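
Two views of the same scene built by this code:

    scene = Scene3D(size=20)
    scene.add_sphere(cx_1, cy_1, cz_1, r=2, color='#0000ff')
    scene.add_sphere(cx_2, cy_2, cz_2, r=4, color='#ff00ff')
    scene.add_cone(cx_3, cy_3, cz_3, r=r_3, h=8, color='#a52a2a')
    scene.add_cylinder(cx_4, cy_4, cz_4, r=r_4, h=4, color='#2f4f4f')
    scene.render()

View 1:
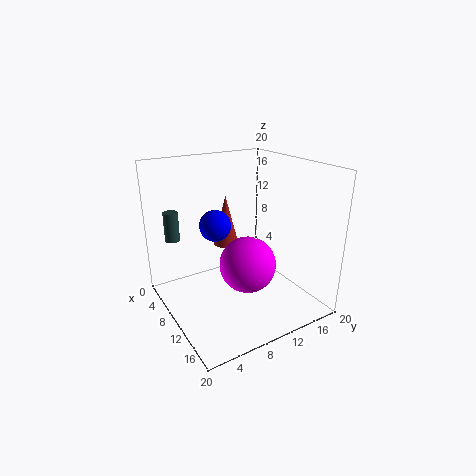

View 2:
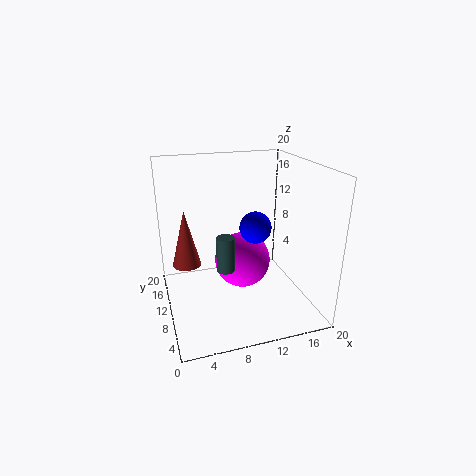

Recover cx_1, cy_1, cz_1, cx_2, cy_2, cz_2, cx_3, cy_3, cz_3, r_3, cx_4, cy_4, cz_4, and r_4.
cx_1 = 11; cy_1 = 6; cz_1 = 13; cx_2 = 11; cy_2 = 11; cz_2 = 6; cx_3 = 3; cy_3 = 12; cz_3 = 6; r_3 = 2; cx_4 = 6; cy_4 = 2; cz_4 = 10; r_4 = 1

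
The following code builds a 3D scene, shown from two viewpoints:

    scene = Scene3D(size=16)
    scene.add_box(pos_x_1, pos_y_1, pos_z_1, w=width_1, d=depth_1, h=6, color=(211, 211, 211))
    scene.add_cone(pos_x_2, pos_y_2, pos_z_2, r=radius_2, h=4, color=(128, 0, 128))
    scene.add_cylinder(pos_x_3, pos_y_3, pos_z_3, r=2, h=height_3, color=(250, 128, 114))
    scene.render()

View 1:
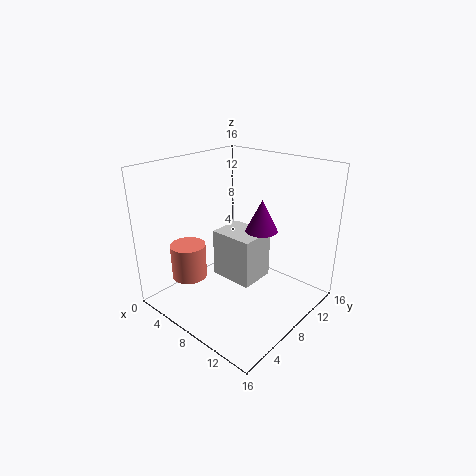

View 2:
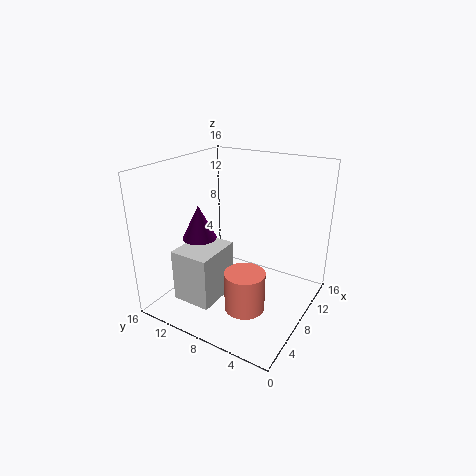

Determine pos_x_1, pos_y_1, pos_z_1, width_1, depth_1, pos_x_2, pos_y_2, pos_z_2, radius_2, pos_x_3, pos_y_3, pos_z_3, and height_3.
pos_x_1 = 3
pos_y_1 = 9
pos_z_1 = 1
width_1 = 5.5
depth_1 = 4.5
pos_x_2 = 7.5
pos_y_2 = 13
pos_z_2 = 7
radius_2 = 2
pos_x_3 = 3.5
pos_y_3 = 4.5
pos_z_3 = 3
height_3 = 4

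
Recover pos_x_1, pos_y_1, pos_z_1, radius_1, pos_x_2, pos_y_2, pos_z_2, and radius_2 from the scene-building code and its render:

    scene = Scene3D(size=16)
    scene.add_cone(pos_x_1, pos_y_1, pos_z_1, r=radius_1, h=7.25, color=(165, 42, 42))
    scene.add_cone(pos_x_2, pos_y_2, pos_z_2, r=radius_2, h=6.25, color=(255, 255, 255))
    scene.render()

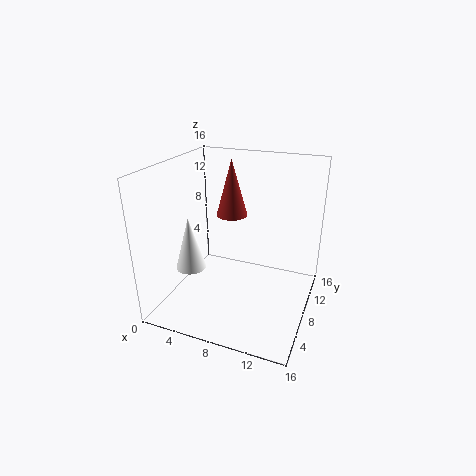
pos_x_1 = 4.75
pos_y_1 = 14
pos_z_1 = 8
radius_1 = 2
pos_x_2 = 2.5
pos_y_2 = 6.75
pos_z_2 = 3.75
radius_2 = 1.75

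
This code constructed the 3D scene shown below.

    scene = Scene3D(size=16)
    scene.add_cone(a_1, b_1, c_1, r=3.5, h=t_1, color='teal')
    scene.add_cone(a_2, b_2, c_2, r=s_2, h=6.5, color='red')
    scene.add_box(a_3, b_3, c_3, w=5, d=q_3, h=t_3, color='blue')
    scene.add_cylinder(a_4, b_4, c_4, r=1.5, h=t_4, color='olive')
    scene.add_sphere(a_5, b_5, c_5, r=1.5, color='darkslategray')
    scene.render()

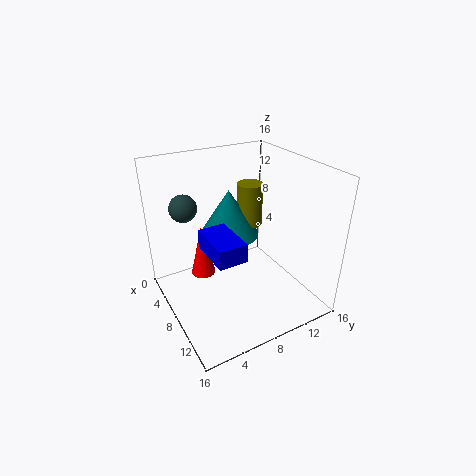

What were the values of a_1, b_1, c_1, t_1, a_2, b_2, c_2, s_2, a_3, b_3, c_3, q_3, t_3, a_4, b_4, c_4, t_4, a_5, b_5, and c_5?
a_1 = 5
b_1 = 8.5
c_1 = 7
t_1 = 5.5
a_2 = 3.5
b_2 = 5.5
c_2 = 1.5
s_2 = 1.5
a_3 = 7.5
b_3 = 3.5
c_3 = 8
q_3 = 3
t_3 = 2
a_4 = 5.5
b_4 = 11
c_4 = 8
t_4 = 5
a_5 = 5
b_5 = 3
c_5 = 11.5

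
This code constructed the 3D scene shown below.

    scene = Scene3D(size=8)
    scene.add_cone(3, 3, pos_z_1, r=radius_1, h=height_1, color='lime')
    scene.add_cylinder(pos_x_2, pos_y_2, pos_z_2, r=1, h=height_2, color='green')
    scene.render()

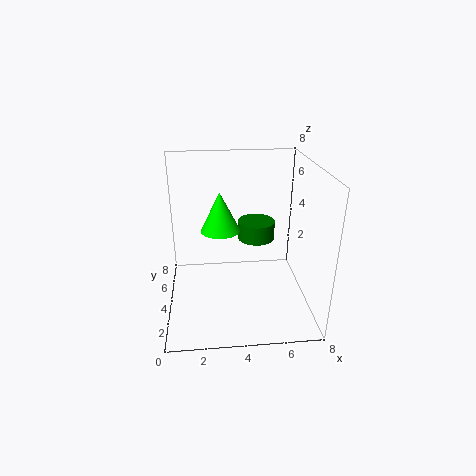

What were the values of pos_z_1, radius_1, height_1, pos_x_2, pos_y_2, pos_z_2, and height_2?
pos_z_1 = 5, radius_1 = 1, height_1 = 2, pos_x_2 = 5, pos_y_2 = 4, pos_z_2 = 4, height_2 = 1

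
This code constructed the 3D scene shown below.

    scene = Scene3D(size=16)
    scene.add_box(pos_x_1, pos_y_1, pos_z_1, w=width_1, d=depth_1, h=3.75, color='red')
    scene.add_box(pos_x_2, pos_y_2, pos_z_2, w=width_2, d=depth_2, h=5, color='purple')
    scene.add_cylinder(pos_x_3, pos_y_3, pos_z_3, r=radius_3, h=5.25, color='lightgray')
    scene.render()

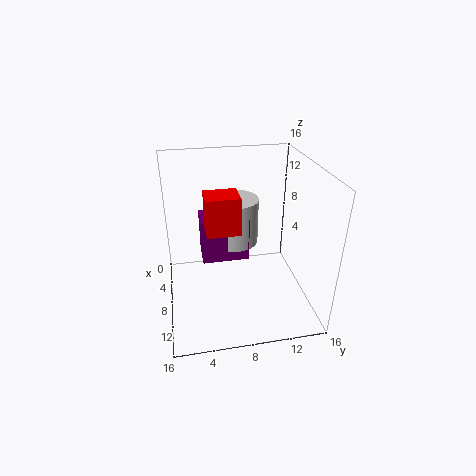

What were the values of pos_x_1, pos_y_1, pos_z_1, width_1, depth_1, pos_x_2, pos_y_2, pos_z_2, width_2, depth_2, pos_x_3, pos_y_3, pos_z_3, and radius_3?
pos_x_1 = 9.5, pos_y_1 = 4.25, pos_z_1 = 10.75, width_1 = 2.75, depth_1 = 3.25, pos_x_2 = 4.75, pos_y_2 = 4, pos_z_2 = 5.25, width_2 = 3.5, depth_2 = 5.25, pos_x_3 = 5.75, pos_y_3 = 8, pos_z_3 = 6.5, radius_3 = 2.75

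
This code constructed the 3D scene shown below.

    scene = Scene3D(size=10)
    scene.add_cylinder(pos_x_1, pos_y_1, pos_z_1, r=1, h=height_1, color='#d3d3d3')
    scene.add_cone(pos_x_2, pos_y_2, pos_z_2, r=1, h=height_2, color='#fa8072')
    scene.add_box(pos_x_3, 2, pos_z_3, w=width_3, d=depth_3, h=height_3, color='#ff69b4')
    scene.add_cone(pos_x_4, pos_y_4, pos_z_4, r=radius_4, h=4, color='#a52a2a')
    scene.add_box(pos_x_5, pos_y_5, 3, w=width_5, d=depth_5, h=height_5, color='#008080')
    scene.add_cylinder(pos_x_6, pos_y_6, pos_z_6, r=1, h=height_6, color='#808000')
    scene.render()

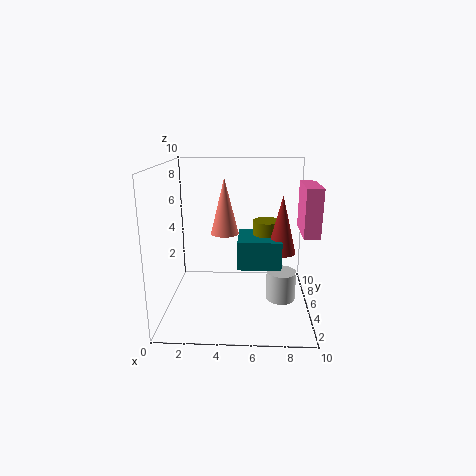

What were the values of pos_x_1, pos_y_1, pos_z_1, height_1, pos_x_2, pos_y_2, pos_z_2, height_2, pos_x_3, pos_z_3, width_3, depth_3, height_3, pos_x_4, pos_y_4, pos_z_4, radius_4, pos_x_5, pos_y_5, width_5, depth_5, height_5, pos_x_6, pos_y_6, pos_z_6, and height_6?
pos_x_1 = 8
pos_y_1 = 4
pos_z_1 = 1
height_1 = 2
pos_x_2 = 4
pos_y_2 = 6
pos_z_2 = 5
height_2 = 4
pos_x_3 = 9
pos_z_3 = 6
width_3 = 1
depth_3 = 3
height_3 = 3
pos_x_4 = 8
pos_y_4 = 5
pos_z_4 = 4
radius_4 = 1
pos_x_5 = 5
pos_y_5 = 4
width_5 = 3
depth_5 = 3
height_5 = 2
pos_x_6 = 7
pos_y_6 = 6
pos_z_6 = 4
height_6 = 2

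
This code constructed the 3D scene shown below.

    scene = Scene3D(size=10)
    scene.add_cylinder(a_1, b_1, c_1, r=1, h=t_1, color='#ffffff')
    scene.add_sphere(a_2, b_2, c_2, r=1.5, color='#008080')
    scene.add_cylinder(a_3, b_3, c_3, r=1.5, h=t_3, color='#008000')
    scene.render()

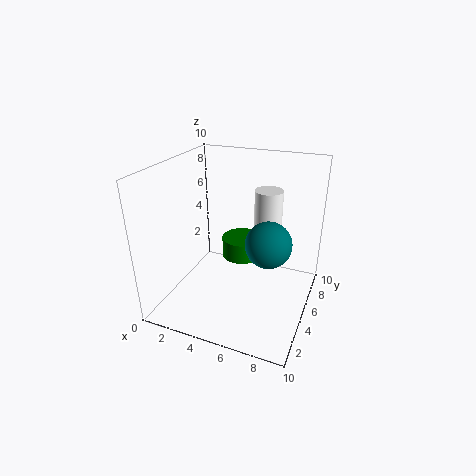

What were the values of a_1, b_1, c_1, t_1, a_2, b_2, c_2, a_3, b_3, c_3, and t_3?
a_1 = 6.5; b_1 = 7; c_1 = 4.5; t_1 = 3.5; a_2 = 7.5; b_2 = 4; c_2 = 5.5; a_3 = 4.5; b_3 = 7; c_3 = 2.5; t_3 = 1.5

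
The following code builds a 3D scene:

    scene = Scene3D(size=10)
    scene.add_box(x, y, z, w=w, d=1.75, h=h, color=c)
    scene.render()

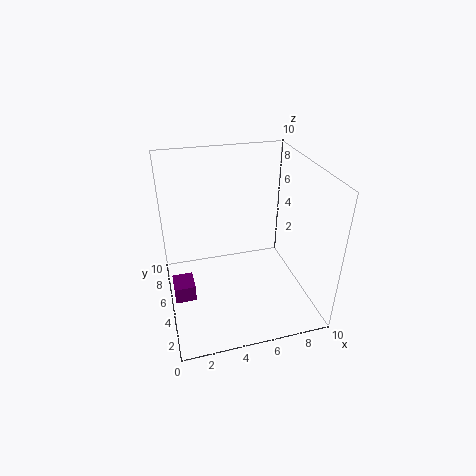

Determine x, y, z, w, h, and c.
x = 0.25, y = 4.75, z = 0.25, w = 1.5, h = 1.25, c = 'purple'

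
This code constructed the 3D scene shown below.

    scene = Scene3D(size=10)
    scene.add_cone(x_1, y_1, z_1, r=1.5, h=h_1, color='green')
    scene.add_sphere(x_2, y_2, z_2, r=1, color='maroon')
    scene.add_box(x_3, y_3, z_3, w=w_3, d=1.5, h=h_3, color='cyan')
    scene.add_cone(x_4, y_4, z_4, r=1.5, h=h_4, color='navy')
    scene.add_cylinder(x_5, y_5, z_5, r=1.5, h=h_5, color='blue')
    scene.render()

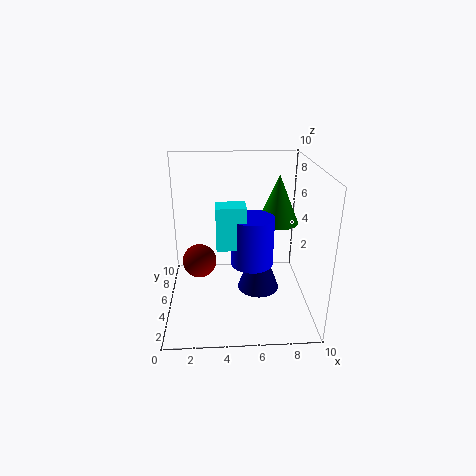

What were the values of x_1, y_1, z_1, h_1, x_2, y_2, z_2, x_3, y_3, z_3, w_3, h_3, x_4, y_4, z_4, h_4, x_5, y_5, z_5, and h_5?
x_1 = 8, y_1 = 6.5, z_1 = 5.5, h_1 = 3.5, x_2 = 2.5, y_2 = 2, z_2 = 5, x_3 = 3.5, y_3 = 4, z_3 = 4.5, w_3 = 2, h_3 = 3, x_4 = 6.5, y_4 = 5, z_4 = 1, h_4 = 4, x_5 = 6, y_5 = 5, z_5 = 3, h_5 = 3.5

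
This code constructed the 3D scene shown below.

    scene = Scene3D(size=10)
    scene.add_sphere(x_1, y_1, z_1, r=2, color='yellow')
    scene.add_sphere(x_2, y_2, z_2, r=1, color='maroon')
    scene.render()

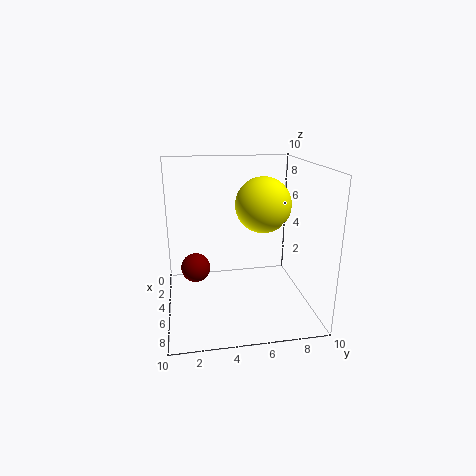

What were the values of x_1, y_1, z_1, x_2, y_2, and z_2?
x_1 = 4
y_1 = 7
z_1 = 7
x_2 = 5
y_2 = 2
z_2 = 3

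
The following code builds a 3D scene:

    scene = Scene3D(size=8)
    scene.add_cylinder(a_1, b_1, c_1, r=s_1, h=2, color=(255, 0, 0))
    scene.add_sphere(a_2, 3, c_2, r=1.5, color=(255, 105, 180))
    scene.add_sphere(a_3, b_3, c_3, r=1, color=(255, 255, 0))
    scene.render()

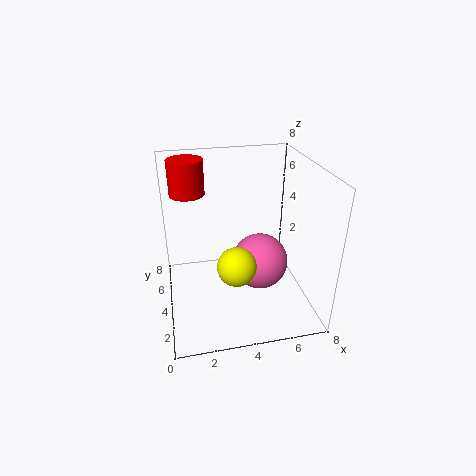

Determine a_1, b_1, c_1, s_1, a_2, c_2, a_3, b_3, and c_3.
a_1 = 1.5, b_1 = 6, c_1 = 6, s_1 = 1, a_2 = 5, c_2 = 3, a_3 = 3.5, b_3 = 2, c_3 = 3.5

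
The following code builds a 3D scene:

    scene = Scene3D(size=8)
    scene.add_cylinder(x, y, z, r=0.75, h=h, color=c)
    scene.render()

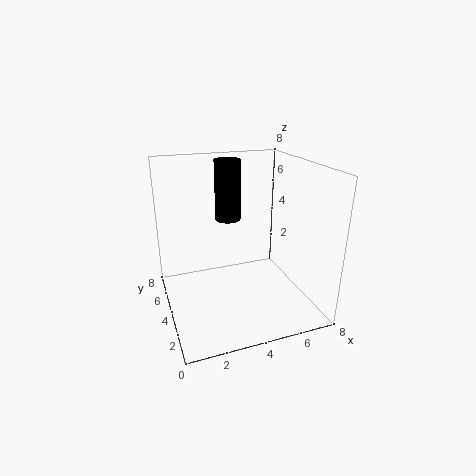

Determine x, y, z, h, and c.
x = 4; y = 5.75; z = 4.5; h = 3.5; c = 'black'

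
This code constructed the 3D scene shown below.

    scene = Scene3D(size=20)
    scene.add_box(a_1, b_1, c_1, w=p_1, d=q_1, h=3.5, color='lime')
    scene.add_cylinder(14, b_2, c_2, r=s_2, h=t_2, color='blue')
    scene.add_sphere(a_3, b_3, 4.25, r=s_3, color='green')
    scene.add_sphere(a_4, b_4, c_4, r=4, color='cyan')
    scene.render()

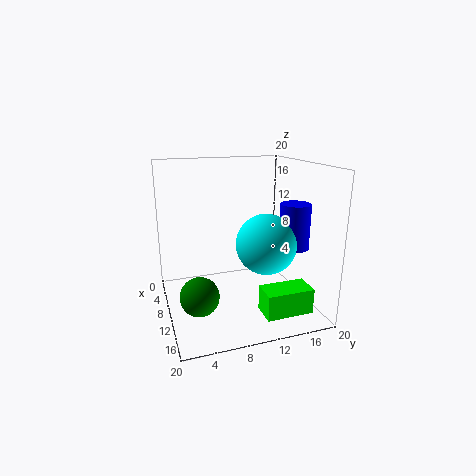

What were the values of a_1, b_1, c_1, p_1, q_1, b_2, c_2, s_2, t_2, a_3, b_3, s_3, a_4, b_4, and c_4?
a_1 = 13.75
b_1 = 11.75
c_1 = 0.75
p_1 = 3.5
q_1 = 6.5
b_2 = 16.5
c_2 = 9.25
s_2 = 2
t_2 = 6
a_3 = 14.25
b_3 = 3.5
s_3 = 2.5
a_4 = 13.5
b_4 = 12.75
c_4 = 10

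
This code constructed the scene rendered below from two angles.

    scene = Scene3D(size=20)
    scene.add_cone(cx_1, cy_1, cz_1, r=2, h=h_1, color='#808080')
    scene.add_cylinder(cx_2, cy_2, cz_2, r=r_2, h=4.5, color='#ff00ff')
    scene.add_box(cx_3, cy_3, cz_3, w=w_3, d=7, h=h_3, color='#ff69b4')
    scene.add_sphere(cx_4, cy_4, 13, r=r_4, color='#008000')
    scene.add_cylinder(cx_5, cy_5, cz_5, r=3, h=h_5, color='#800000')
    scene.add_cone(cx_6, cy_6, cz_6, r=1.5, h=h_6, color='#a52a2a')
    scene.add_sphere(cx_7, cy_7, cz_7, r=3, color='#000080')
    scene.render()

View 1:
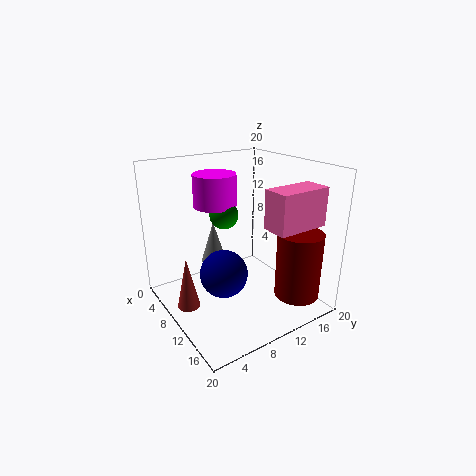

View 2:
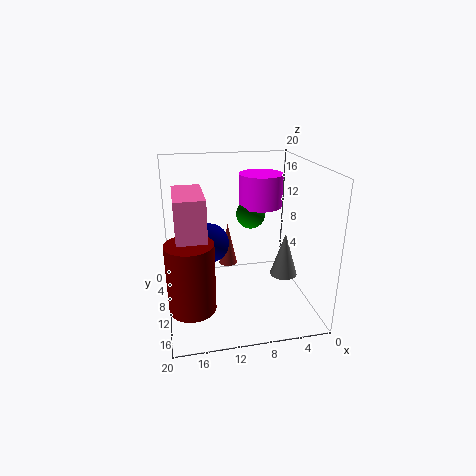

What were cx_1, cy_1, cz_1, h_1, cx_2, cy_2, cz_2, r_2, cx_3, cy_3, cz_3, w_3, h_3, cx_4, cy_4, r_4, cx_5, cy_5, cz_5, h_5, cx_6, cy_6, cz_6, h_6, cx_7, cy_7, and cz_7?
cx_1 = 3, cy_1 = 10, cz_1 = 3.5, h_1 = 6.5, cx_2 = 6.5, cy_2 = 8.5, cz_2 = 14, r_2 = 3, cx_3 = 15, cy_3 = 10.5, cz_3 = 13, w_3 = 3.5, h_3 = 5, cx_4 = 8, cy_4 = 9, r_4 = 2, cx_5 = 17, cy_5 = 15, cz_5 = 3, h_5 = 9, cx_6 = 10, cy_6 = 2, cz_6 = 2, h_6 = 7, cx_7 = 13.5, cy_7 = 5.5, cz_7 = 7.5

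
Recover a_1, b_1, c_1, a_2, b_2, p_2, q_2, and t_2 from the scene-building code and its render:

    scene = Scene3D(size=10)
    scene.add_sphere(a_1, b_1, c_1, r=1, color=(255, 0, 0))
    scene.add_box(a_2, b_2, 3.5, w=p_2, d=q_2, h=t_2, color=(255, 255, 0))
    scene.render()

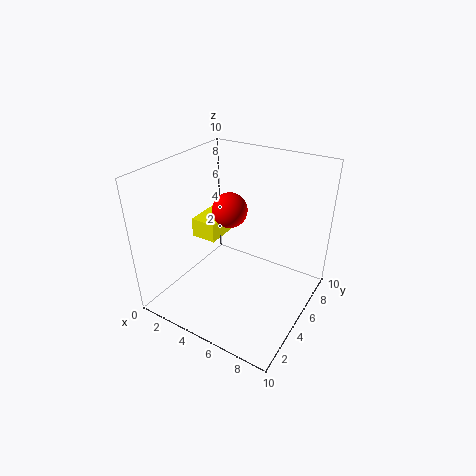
a_1 = 6
b_1 = 2.5
c_1 = 8.5
a_2 = 0.5
b_2 = 5.5
p_2 = 2
q_2 = 3
t_2 = 1.5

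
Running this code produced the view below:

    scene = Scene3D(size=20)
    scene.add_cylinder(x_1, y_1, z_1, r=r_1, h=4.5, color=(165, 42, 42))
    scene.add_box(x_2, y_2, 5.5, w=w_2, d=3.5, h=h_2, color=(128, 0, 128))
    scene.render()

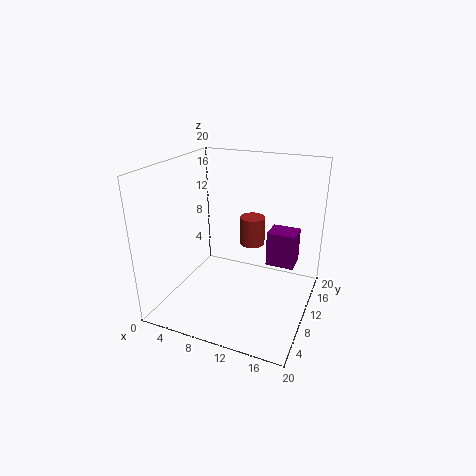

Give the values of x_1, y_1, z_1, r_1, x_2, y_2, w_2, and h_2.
x_1 = 9.5, y_1 = 17, z_1 = 6, r_1 = 2, x_2 = 13.5, y_2 = 12, w_2 = 4, h_2 = 5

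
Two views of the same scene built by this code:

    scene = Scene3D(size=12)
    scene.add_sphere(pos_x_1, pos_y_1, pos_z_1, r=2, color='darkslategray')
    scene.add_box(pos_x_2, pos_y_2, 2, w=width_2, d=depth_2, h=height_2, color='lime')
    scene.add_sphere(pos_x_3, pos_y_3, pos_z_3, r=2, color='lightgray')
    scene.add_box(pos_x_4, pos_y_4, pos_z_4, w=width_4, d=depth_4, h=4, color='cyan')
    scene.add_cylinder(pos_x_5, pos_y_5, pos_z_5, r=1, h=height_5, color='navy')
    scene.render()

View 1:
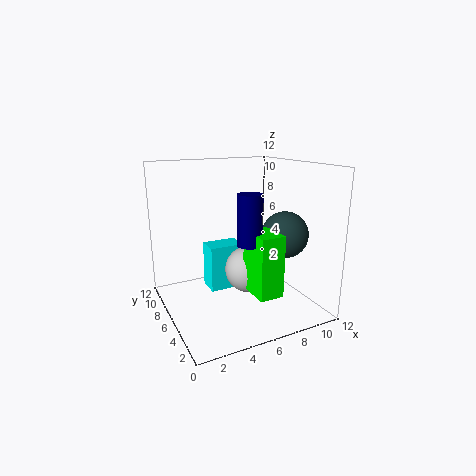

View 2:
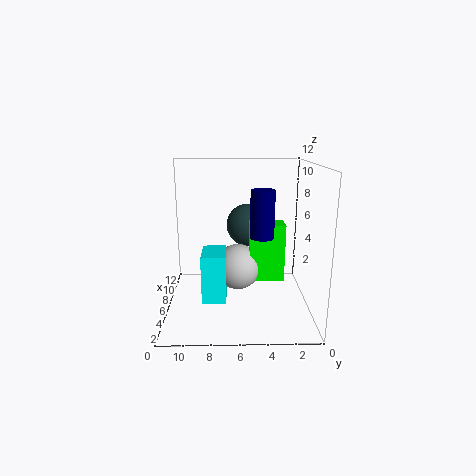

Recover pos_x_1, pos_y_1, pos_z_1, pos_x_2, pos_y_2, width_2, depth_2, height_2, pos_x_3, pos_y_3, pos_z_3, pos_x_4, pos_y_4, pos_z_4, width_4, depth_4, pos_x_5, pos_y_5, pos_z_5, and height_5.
pos_x_1 = 10
pos_y_1 = 5
pos_z_1 = 6
pos_x_2 = 6
pos_y_2 = 2
width_2 = 2
depth_2 = 3
height_2 = 5
pos_x_3 = 7
pos_y_3 = 6
pos_z_3 = 3
pos_x_4 = 4
pos_y_4 = 7
pos_z_4 = 1
width_4 = 3
depth_4 = 2
pos_x_5 = 6
pos_y_5 = 4
pos_z_5 = 6
height_5 = 4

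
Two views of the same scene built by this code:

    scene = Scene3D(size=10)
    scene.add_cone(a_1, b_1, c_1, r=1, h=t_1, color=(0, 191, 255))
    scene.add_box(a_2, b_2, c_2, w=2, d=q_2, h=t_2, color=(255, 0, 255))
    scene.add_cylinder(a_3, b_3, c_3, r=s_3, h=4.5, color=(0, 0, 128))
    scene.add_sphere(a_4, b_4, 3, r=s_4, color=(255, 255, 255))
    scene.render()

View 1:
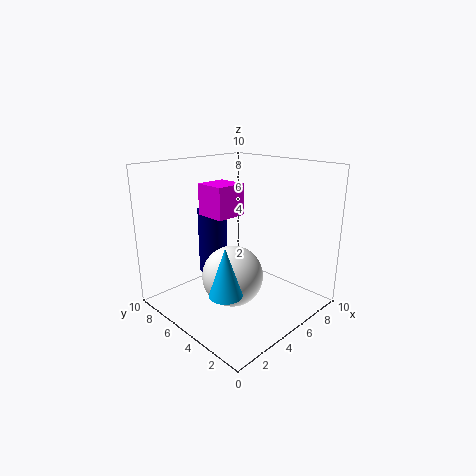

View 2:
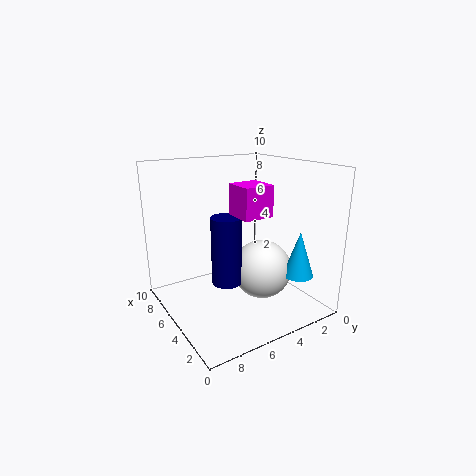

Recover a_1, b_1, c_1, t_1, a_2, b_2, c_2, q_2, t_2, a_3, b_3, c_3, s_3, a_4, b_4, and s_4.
a_1 = 1.5
b_1 = 2.5
c_1 = 3
t_1 = 3
a_2 = 2.5
b_2 = 4
c_2 = 7
q_2 = 2
t_2 = 2
a_3 = 4
b_3 = 6.5
c_3 = 2.5
s_3 = 1
a_4 = 3.5
b_4 = 4
s_4 = 2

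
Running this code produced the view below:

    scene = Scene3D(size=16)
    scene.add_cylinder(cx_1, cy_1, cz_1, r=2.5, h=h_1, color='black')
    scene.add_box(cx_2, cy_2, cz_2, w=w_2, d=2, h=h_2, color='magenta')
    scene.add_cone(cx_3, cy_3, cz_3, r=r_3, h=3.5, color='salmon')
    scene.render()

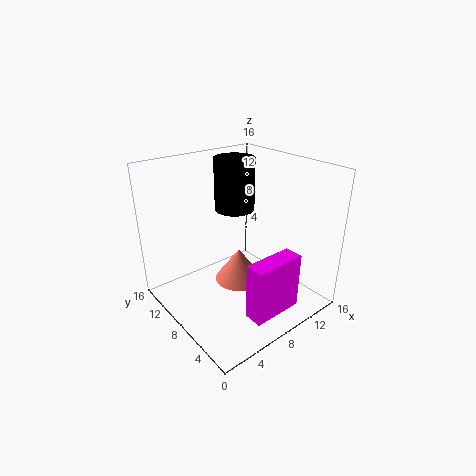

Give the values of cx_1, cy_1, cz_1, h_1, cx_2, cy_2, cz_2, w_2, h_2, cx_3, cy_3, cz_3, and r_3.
cx_1 = 11.5, cy_1 = 13, cz_1 = 9, h_1 = 6.5, cx_2 = 5, cy_2 = 1, cz_2 = 2, w_2 = 5.5, h_2 = 6, cx_3 = 6.5, cy_3 = 6, cz_3 = 4.5, r_3 = 2.5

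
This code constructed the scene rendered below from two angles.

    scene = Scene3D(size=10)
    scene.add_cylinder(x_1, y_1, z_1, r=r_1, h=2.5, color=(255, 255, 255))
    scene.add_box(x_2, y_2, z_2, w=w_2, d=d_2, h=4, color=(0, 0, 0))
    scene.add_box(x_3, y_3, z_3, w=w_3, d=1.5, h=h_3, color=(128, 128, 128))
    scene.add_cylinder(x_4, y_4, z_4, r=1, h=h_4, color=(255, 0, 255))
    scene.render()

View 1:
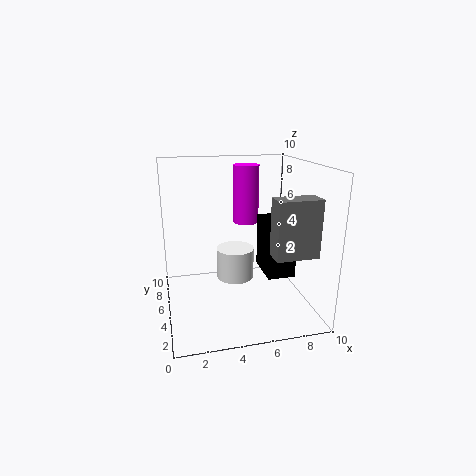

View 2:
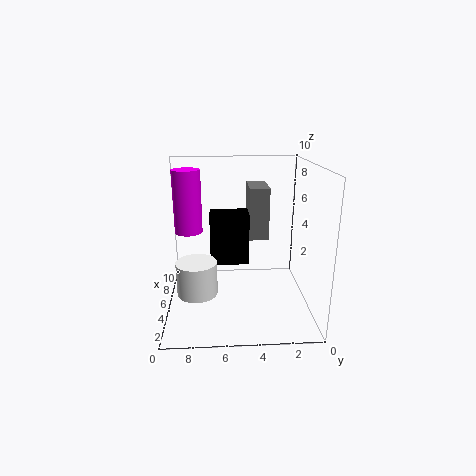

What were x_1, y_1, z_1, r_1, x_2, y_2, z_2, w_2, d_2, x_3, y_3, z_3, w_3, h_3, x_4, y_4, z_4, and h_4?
x_1 = 5.5, y_1 = 8, z_1 = 0.5, r_1 = 1.5, x_2 = 7, y_2 = 4, z_2 = 2, w_2 = 2, d_2 = 3, x_3 = 7, y_3 = 2.5, z_3 = 4, w_3 = 3, h_3 = 4, x_4 = 6.5, y_4 = 8.5, z_4 = 5, h_4 = 4.5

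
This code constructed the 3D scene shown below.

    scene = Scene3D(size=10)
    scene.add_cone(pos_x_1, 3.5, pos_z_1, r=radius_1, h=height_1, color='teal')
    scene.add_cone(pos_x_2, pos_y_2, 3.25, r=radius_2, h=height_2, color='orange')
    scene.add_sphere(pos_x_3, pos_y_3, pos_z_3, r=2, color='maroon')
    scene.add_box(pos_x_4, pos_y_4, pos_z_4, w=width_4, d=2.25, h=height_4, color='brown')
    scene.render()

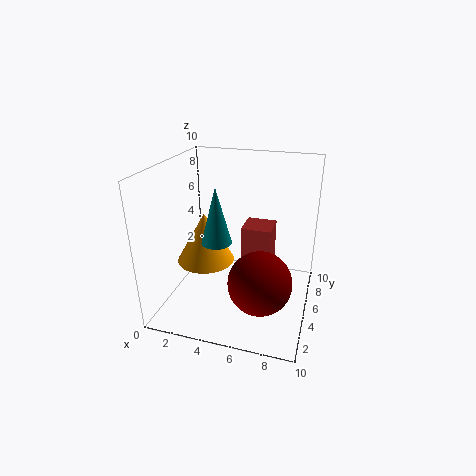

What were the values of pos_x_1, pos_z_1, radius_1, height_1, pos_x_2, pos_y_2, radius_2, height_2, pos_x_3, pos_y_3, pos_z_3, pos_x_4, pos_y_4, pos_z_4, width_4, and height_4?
pos_x_1 = 4; pos_z_1 = 5.25; radius_1 = 1; height_1 = 3.75; pos_x_2 = 2.75; pos_y_2 = 4.5; radius_2 = 2; height_2 = 3.5; pos_x_3 = 7.25; pos_y_3 = 2.25; pos_z_3 = 3.5; pos_x_4 = 4.75; pos_y_4 = 6.5; pos_z_4 = 1; width_4 = 2.25; height_4 = 4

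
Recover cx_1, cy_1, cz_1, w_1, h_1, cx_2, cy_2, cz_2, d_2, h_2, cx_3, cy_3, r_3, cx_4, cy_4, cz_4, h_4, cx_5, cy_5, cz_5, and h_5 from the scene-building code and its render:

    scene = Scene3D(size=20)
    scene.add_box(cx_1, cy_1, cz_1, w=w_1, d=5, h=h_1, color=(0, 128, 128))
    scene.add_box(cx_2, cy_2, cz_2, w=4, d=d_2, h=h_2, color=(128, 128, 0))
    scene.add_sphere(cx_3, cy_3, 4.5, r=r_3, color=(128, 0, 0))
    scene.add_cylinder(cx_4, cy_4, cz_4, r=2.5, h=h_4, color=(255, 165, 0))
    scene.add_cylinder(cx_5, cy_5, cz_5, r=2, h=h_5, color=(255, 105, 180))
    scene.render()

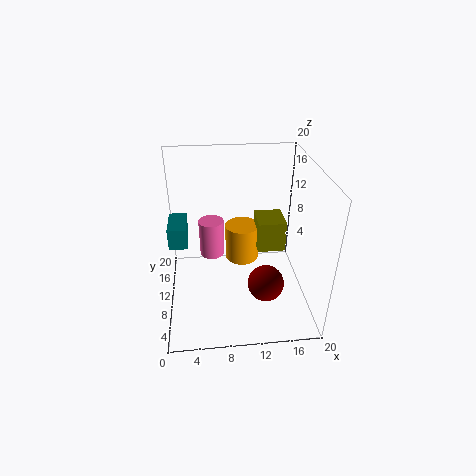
cx_1 = 0.5, cy_1 = 9.5, cz_1 = 9, w_1 = 2.5, h_1 = 3, cx_2 = 13, cy_2 = 10.5, cz_2 = 7, d_2 = 4.5, h_2 = 4.5, cx_3 = 13.5, cy_3 = 6.5, r_3 = 2.5, cx_4 = 11, cy_4 = 13.5, cz_4 = 4.5, h_4 = 5.5, cx_5 = 6.5, cy_5 = 17, cz_5 = 3, h_5 = 6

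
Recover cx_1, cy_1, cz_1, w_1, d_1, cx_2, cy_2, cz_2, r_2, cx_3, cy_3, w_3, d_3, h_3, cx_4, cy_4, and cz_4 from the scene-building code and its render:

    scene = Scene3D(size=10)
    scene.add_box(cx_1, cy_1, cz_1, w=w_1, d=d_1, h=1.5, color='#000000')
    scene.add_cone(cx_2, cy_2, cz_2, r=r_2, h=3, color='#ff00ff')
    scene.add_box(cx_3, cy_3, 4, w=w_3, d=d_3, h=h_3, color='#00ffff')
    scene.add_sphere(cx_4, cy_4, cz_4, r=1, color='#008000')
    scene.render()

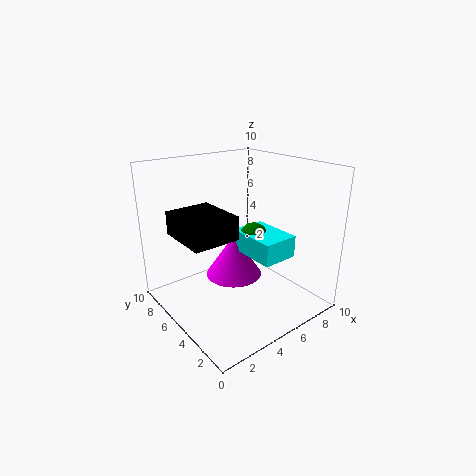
cx_1 = 0.5
cy_1 = 3
cz_1 = 6
w_1 = 3
d_1 = 3.5
cx_2 = 5
cy_2 = 5.5
cz_2 = 2
r_2 = 2
cx_3 = 5
cy_3 = 2
w_3 = 2.5
d_3 = 3.5
h_3 = 1.5
cx_4 = 6
cy_4 = 4.5
cz_4 = 5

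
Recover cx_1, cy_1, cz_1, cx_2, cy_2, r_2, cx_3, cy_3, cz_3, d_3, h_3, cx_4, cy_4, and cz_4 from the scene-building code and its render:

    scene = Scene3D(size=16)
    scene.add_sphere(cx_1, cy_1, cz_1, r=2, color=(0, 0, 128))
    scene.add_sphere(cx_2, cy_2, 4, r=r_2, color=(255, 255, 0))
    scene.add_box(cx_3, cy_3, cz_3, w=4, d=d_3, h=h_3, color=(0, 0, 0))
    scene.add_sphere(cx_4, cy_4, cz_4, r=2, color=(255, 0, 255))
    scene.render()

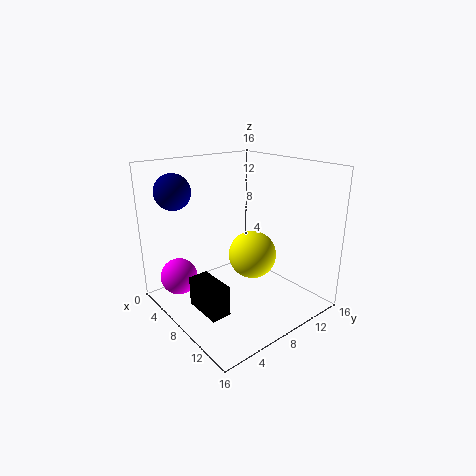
cx_1 = 3, cy_1 = 3, cz_1 = 13, cx_2 = 6, cy_2 = 12, r_2 = 3, cx_3 = 9, cy_3 = 1, cz_3 = 3, d_3 = 2, h_3 = 3, cx_4 = 5, cy_4 = 2, cz_4 = 4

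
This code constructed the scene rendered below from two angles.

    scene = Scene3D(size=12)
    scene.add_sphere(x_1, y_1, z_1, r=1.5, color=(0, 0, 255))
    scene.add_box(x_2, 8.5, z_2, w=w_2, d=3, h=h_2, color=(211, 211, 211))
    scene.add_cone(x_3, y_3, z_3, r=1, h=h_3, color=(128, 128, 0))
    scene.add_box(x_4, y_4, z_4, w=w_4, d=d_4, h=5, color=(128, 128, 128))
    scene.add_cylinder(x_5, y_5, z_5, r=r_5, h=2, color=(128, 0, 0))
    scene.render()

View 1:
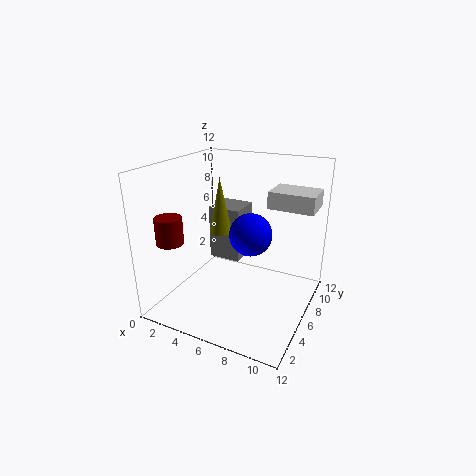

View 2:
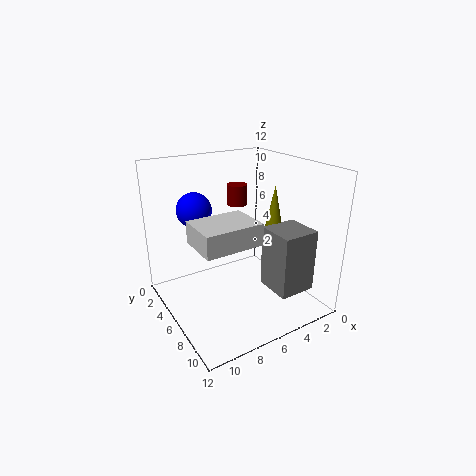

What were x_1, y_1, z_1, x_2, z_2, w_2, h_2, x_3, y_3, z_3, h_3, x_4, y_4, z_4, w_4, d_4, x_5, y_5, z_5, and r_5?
x_1 = 8.5
y_1 = 3
z_1 = 8
x_2 = 7.5
z_2 = 8
w_2 = 4
h_2 = 1.5
x_3 = 3.5
y_3 = 7.5
z_3 = 5.5
h_3 = 5
x_4 = 2
y_4 = 8
z_4 = 2.5
w_4 = 3
d_4 = 3
x_5 = 3
y_5 = 1
z_5 = 7
r_5 = 1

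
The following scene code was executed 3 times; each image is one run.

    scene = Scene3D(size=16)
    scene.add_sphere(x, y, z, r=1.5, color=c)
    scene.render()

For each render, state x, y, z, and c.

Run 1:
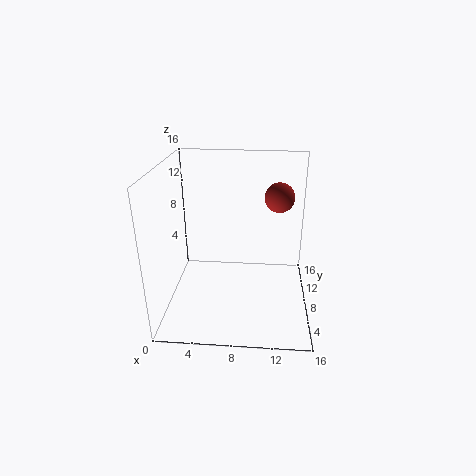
x = 12.25; y = 6.75; z = 13.25; c = 'brown'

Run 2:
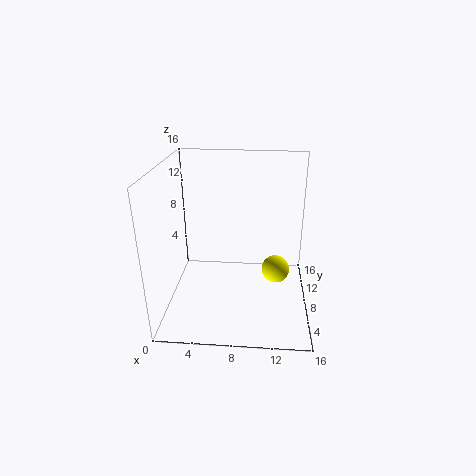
x = 12.25; y = 6.75; z = 5; c = 'yellow'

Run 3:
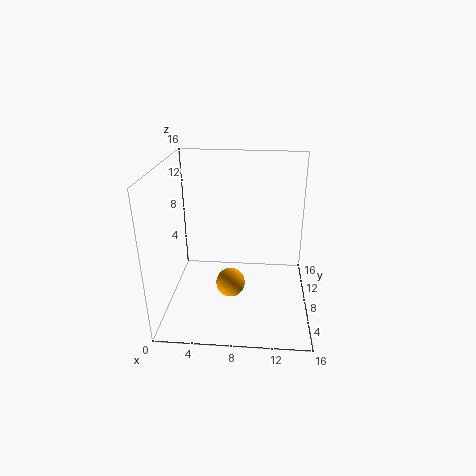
x = 7.5; y = 4.5; z = 4.5; c = 'orange'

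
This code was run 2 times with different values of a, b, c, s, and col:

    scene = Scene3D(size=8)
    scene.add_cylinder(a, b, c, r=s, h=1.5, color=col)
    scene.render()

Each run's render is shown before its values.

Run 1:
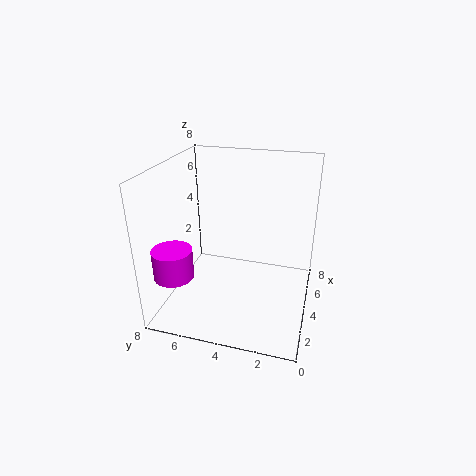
a = 1
b = 6.5
c = 3
s = 1
col = 'magenta'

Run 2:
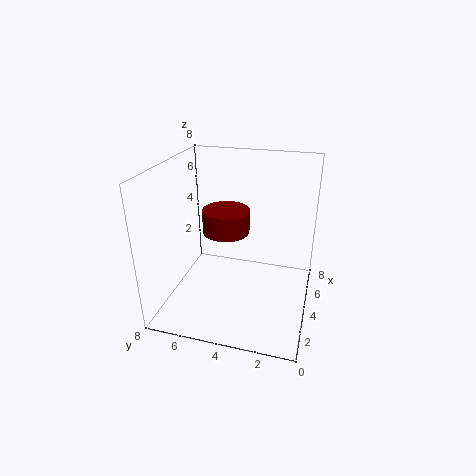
a = 6.5
b = 5.5
c = 3
s = 1.5
col = 'maroon'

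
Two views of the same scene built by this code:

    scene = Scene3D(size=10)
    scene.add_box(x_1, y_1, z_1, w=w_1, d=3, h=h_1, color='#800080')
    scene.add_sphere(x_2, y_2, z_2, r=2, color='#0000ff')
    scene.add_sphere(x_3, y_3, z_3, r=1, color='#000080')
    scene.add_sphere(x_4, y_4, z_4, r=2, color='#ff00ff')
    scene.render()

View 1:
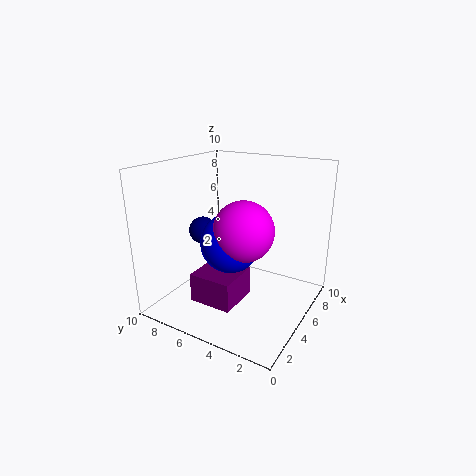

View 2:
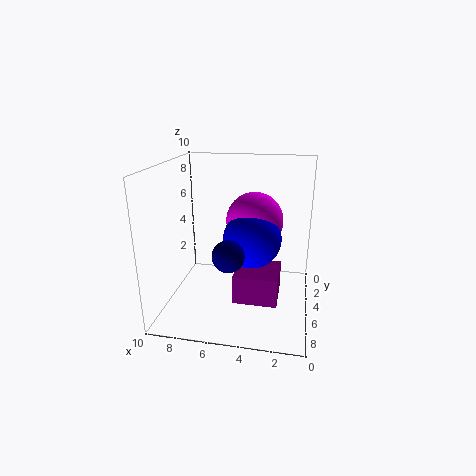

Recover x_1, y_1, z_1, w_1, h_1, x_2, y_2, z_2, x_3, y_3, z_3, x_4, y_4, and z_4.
x_1 = 2
y_1 = 4
z_1 = 1
w_1 = 3
h_1 = 2
x_2 = 4
y_2 = 5
z_2 = 5
x_3 = 5
y_3 = 8
z_3 = 5
x_4 = 4
y_4 = 4
z_4 = 6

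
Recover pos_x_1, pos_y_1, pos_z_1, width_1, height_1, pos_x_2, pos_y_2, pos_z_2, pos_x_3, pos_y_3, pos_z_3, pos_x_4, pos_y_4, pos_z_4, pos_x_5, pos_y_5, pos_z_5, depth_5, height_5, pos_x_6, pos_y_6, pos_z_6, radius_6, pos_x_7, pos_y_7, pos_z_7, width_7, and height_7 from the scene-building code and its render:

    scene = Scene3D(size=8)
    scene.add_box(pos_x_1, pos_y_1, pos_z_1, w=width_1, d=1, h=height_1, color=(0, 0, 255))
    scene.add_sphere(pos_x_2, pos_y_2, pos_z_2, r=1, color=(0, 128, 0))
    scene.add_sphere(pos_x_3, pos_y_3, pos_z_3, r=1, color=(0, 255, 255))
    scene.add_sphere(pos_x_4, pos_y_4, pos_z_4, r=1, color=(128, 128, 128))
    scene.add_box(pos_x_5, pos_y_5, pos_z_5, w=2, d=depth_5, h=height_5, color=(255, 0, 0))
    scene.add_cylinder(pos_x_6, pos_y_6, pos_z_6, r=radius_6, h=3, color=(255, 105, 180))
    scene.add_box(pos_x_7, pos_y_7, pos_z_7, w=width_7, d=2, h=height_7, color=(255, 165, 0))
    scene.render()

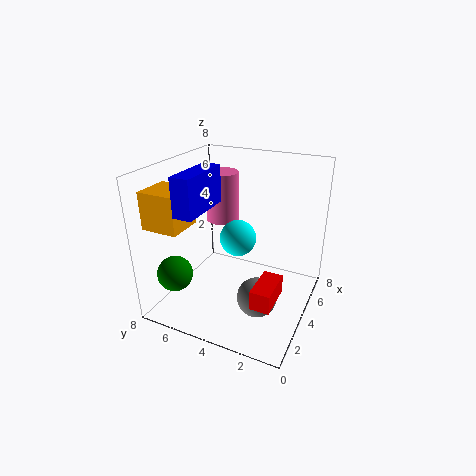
pos_x_1 = 1; pos_y_1 = 5; pos_z_1 = 6; width_1 = 3; height_1 = 2; pos_x_2 = 2; pos_y_2 = 7; pos_z_2 = 2; pos_x_3 = 4; pos_y_3 = 4; pos_z_3 = 4; pos_x_4 = 2; pos_y_4 = 2; pos_z_4 = 2; pos_x_5 = 1; pos_y_5 = 1; pos_z_5 = 2; depth_5 = 1; height_5 = 1; pos_x_6 = 6; pos_y_6 = 6; pos_z_6 = 4; radius_6 = 1; pos_x_7 = 1; pos_y_7 = 6; pos_z_7 = 5; width_7 = 2; height_7 = 2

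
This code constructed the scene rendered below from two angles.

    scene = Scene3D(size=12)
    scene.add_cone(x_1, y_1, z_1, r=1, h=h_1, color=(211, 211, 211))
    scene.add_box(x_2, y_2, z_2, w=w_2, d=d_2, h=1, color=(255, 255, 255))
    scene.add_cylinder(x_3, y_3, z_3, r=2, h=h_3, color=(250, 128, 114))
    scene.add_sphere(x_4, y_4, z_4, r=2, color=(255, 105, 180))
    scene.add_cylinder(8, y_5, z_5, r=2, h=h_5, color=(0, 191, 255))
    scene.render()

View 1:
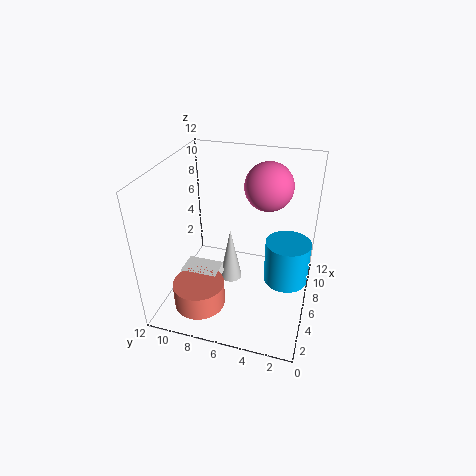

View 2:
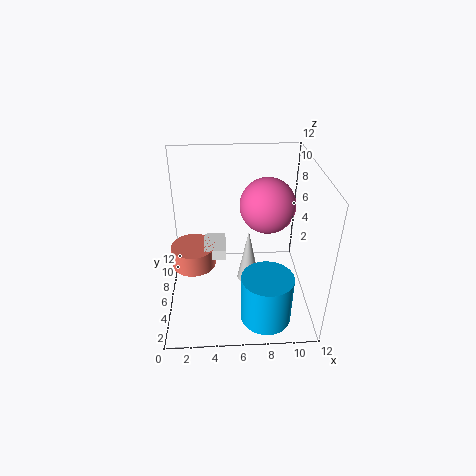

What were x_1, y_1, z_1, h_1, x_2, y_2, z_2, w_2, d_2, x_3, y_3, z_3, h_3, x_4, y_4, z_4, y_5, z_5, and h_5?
x_1 = 7, y_1 = 7, z_1 = 1, h_1 = 5, x_2 = 3, y_2 = 7, z_2 = 3, w_2 = 2, d_2 = 3, x_3 = 2, y_3 = 8, z_3 = 2, h_3 = 2, x_4 = 8, y_4 = 4, z_4 = 10, y_5 = 2, z_5 = 1, h_5 = 4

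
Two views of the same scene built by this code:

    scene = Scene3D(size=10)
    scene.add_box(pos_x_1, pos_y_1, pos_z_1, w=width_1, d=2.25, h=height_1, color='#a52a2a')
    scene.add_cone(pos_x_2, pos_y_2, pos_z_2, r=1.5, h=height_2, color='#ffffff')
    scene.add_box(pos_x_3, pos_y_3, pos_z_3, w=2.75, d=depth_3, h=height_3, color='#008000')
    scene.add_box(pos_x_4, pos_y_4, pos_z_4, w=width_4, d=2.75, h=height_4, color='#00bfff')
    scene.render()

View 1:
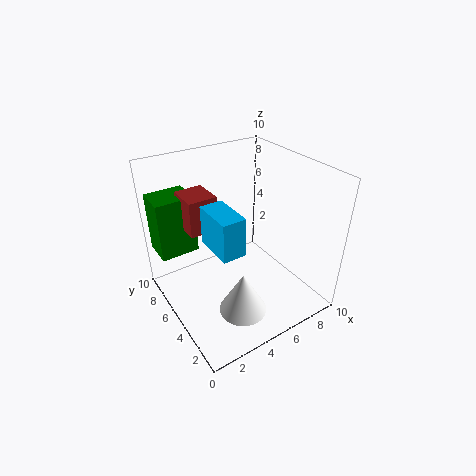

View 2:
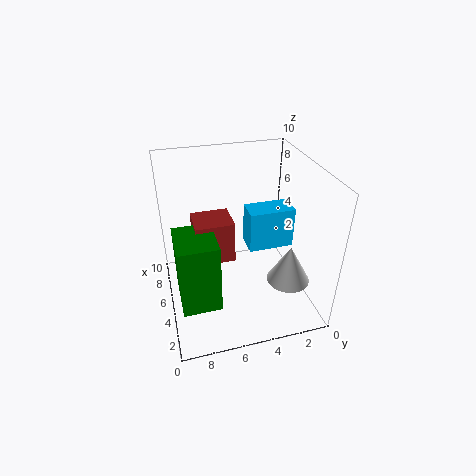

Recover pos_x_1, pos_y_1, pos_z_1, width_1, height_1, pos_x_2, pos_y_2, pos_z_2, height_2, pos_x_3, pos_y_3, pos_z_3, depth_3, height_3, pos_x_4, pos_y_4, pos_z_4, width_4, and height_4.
pos_x_1 = 2, pos_y_1 = 6, pos_z_1 = 5.5, width_1 = 2, height_1 = 2.5, pos_x_2 = 3.25, pos_y_2 = 1.75, pos_z_2 = 2, height_2 = 2.75, pos_x_3 = 0.25, pos_y_3 = 7.25, pos_z_3 = 3.5, depth_3 = 2.25, height_3 = 4.25, pos_x_4 = 2.25, pos_y_4 = 2.25, pos_z_4 = 5.75, width_4 = 1.5, height_4 = 2.5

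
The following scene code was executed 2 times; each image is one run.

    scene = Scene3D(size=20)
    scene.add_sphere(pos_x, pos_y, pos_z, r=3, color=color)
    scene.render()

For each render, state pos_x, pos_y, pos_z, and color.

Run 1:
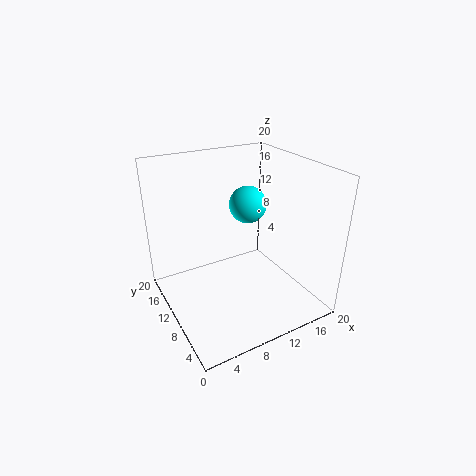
pos_x = 15.5
pos_y = 16.5
pos_z = 11.5
color = 'cyan'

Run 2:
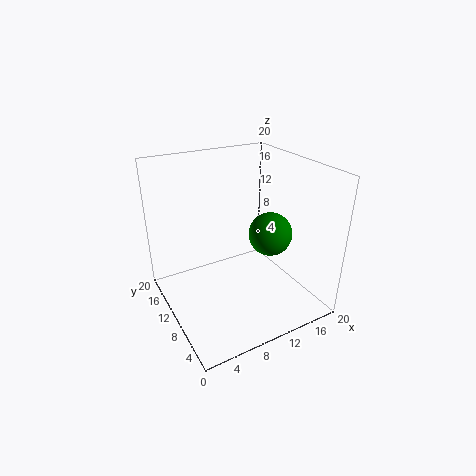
pos_x = 14
pos_y = 8
pos_z = 10.5
color = 'green'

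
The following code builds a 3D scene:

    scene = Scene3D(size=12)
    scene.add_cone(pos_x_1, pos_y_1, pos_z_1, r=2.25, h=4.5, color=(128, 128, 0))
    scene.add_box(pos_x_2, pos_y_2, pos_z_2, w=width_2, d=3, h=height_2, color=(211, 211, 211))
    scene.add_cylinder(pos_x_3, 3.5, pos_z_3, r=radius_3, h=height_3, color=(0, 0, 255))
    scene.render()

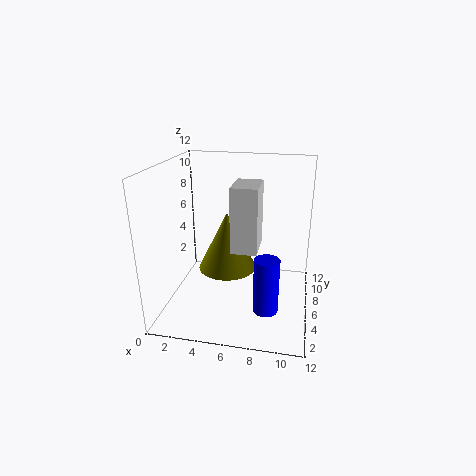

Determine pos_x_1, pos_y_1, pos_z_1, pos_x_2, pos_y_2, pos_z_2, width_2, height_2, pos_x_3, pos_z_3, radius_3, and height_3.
pos_x_1 = 5.5
pos_y_1 = 4.25
pos_z_1 = 4.25
pos_x_2 = 6
pos_y_2 = 3
pos_z_2 = 6
width_2 = 2
height_2 = 5
pos_x_3 = 8.75
pos_z_3 = 1
radius_3 = 1
height_3 = 4.5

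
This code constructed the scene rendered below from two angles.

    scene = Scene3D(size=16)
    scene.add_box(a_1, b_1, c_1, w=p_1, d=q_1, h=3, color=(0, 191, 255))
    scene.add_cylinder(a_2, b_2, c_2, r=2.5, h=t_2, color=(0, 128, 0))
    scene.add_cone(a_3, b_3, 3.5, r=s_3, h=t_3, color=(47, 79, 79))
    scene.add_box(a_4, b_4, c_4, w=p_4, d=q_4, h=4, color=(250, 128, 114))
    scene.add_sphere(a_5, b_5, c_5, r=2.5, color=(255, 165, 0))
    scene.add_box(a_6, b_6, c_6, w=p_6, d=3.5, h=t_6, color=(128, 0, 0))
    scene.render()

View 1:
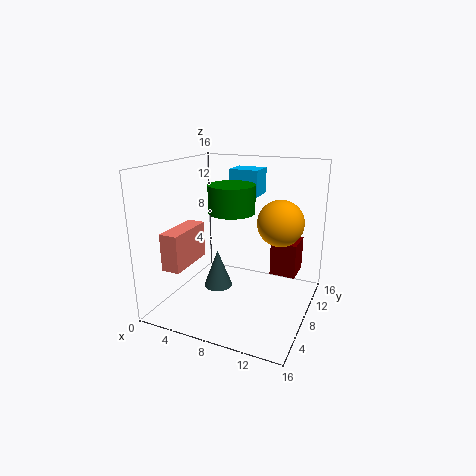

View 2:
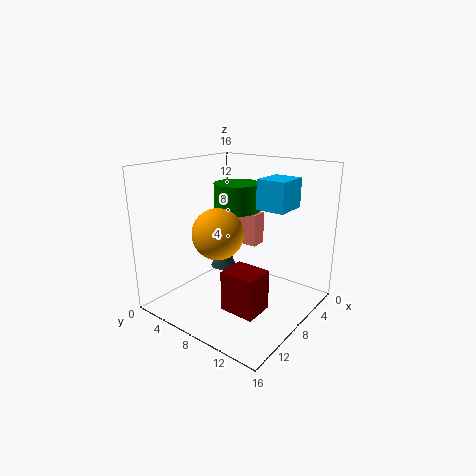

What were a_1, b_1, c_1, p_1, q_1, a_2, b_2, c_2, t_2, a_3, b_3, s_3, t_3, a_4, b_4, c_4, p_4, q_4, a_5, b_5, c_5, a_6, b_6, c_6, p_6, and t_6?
a_1 = 5.5, b_1 = 11, c_1 = 12, p_1 = 3.5, q_1 = 3, a_2 = 7.5, b_2 = 7.5, c_2 = 11, t_2 = 3, a_3 = 7, b_3 = 5, s_3 = 1.5, t_3 = 4, a_4 = 2, b_4 = 2, c_4 = 5.5, p_4 = 2, q_4 = 5.5, a_5 = 12.5, b_5 = 9, c_5 = 10, a_6 = 11, b_6 = 10.5, c_6 = 3, p_6 = 3, t_6 = 4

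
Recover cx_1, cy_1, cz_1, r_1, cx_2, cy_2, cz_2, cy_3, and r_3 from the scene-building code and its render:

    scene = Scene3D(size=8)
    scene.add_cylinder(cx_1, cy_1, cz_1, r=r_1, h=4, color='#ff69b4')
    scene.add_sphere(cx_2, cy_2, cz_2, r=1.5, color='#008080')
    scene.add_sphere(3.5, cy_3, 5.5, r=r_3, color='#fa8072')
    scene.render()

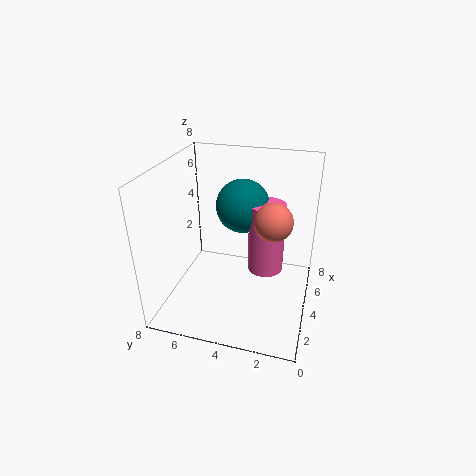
cx_1 = 4.5
cy_1 = 2.5
cz_1 = 2
r_1 = 1
cx_2 = 5
cy_2 = 4
cz_2 = 5.5
cy_3 = 2
r_3 = 1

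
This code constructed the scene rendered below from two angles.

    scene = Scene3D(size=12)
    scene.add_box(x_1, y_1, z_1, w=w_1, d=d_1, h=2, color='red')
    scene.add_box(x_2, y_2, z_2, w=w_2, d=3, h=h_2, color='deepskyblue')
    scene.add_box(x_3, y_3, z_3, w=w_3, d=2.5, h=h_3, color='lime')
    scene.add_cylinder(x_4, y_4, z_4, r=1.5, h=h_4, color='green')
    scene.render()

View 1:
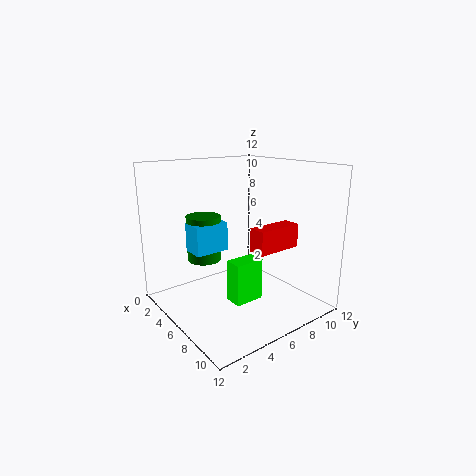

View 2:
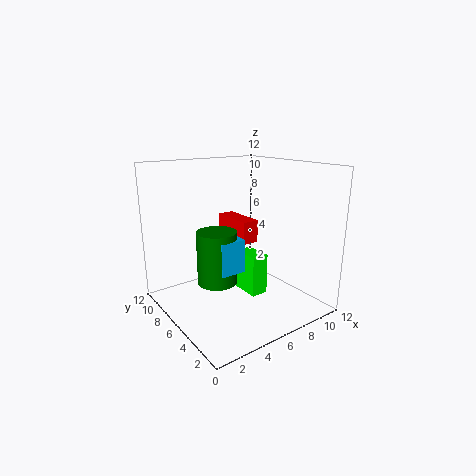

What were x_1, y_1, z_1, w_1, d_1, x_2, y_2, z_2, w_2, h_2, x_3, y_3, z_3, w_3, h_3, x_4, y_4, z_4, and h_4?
x_1 = 7
y_1 = 6.5
z_1 = 5
w_1 = 1.5
d_1 = 4
x_2 = 2.5
y_2 = 3
z_2 = 4.5
w_2 = 2
h_2 = 2.5
x_3 = 6.5
y_3 = 4.5
z_3 = 1
w_3 = 1.5
h_3 = 3.5
x_4 = 3
y_4 = 4.5
z_4 = 3.5
h_4 = 4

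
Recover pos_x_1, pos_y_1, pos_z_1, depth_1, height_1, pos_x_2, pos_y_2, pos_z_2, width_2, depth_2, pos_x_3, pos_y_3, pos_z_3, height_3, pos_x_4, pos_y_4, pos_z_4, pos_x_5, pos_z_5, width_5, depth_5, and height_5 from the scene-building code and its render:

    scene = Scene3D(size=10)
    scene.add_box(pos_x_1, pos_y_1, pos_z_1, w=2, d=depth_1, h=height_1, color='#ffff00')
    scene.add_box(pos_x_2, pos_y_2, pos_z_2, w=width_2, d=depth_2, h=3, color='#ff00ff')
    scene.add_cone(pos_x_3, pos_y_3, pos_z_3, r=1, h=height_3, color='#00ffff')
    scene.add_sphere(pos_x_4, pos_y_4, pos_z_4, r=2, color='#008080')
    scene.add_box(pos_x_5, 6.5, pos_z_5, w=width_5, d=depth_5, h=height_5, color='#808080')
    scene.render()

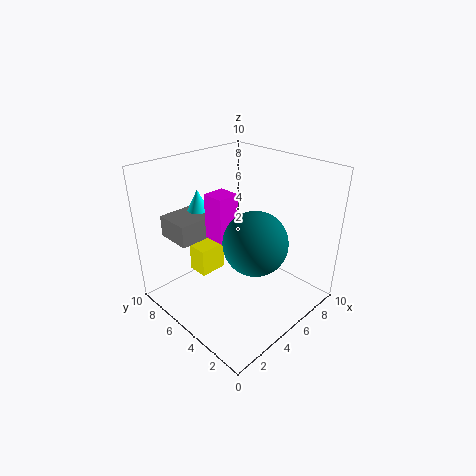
pos_x_1 = 3; pos_y_1 = 6.5; pos_z_1 = 2; depth_1 = 1.5; height_1 = 2; pos_x_2 = 3; pos_y_2 = 4.5; pos_z_2 = 5.5; width_2 = 1.5; depth_2 = 1.5; pos_x_3 = 4; pos_y_3 = 8; pos_z_3 = 6; height_3 = 2; pos_x_4 = 4; pos_y_4 = 2.5; pos_z_4 = 6; pos_x_5 = 1.5; pos_z_5 = 5; width_5 = 3; depth_5 = 2.5; height_5 = 1.5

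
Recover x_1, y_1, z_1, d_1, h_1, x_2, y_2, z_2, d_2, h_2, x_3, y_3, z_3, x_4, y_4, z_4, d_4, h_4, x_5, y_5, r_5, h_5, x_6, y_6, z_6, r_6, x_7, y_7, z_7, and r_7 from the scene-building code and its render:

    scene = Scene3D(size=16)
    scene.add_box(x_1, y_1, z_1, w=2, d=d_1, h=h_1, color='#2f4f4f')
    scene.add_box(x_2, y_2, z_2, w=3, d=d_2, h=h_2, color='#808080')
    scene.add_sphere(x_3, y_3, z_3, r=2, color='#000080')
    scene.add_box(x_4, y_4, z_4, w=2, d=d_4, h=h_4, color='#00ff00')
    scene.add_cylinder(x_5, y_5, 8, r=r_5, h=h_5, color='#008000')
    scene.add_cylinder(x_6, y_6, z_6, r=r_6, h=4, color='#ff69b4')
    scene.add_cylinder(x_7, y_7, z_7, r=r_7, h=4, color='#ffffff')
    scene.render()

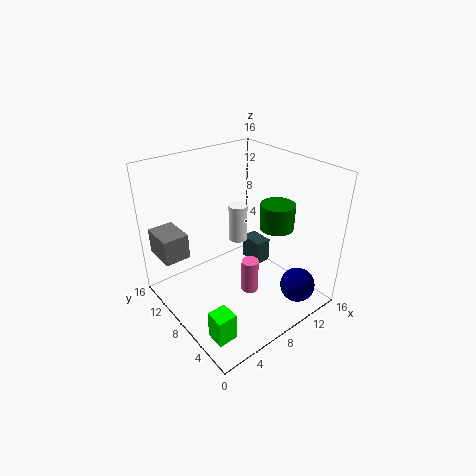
x_1 = 12, y_1 = 9, z_1 = 2, d_1 = 3, h_1 = 3, x_2 = 1, y_2 = 12, z_2 = 5, d_2 = 4, h_2 = 3, x_3 = 13, y_3 = 3, z_3 = 2, x_4 = 1, y_4 = 2, z_4 = 1, d_4 = 2, h_4 = 3, x_5 = 13, y_5 = 7, r_5 = 2, h_5 = 3, x_6 = 9, y_6 = 7, z_6 = 1, r_6 = 1, x_7 = 8, y_7 = 8, z_7 = 8, r_7 = 1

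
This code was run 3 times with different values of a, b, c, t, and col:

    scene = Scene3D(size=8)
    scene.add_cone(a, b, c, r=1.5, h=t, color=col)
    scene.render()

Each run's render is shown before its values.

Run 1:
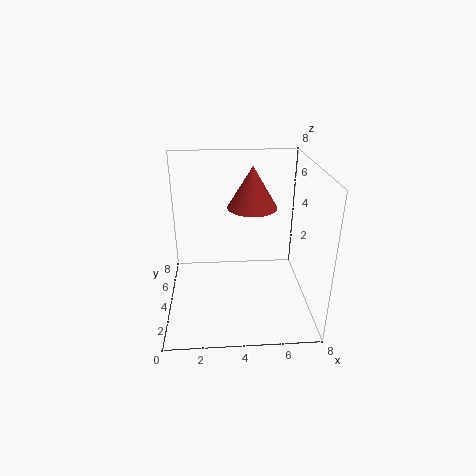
a = 5; b = 6; c = 5; t = 2.5; col = 'brown'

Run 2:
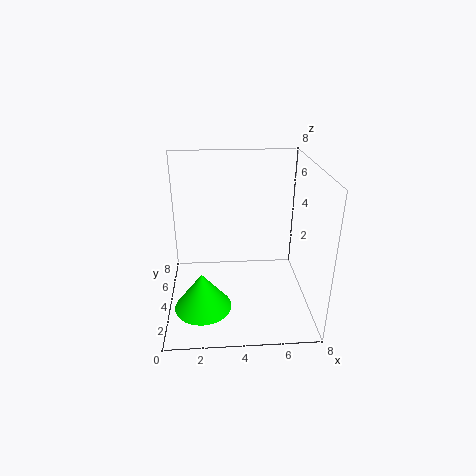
a = 2; b = 2; c = 1; t = 2; col = 'lime'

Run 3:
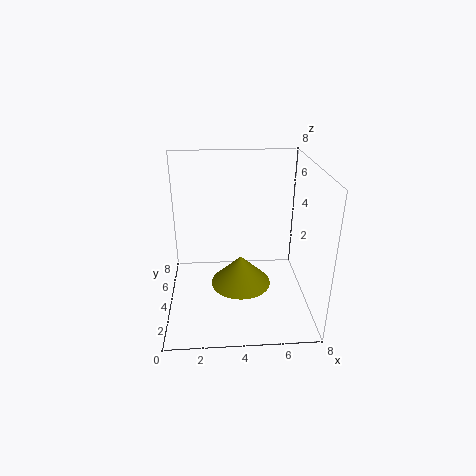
a = 4; b = 2; c = 2.5; t = 1.5; col = 'olive'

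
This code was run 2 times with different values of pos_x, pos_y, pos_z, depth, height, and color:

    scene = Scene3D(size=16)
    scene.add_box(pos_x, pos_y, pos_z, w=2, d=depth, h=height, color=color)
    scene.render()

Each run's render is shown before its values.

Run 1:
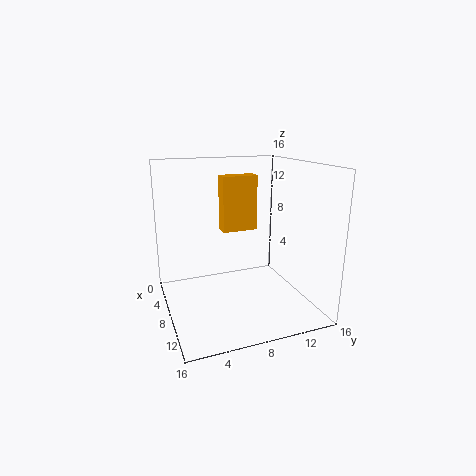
pos_x = 1, pos_y = 8, pos_z = 7, depth = 4.5, height = 7, color = 'orange'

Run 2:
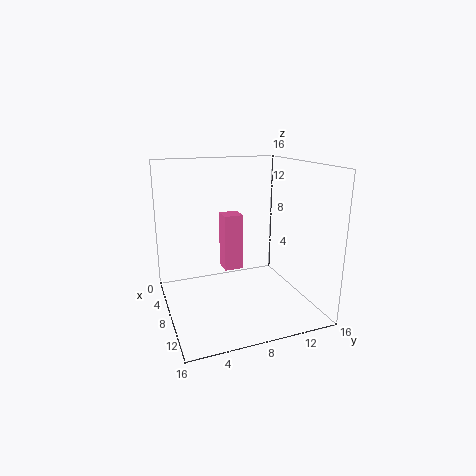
pos_x = 7.5, pos_y = 6, pos_z = 5, depth = 2, height = 6, color = 'hotpink'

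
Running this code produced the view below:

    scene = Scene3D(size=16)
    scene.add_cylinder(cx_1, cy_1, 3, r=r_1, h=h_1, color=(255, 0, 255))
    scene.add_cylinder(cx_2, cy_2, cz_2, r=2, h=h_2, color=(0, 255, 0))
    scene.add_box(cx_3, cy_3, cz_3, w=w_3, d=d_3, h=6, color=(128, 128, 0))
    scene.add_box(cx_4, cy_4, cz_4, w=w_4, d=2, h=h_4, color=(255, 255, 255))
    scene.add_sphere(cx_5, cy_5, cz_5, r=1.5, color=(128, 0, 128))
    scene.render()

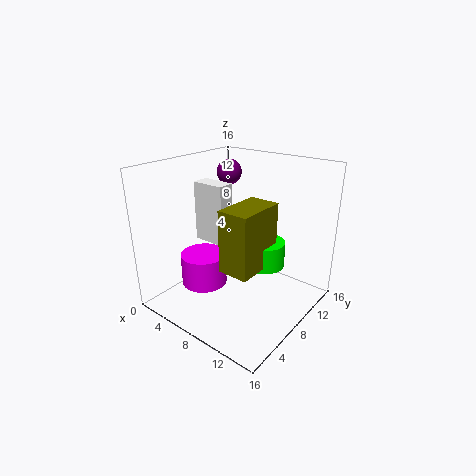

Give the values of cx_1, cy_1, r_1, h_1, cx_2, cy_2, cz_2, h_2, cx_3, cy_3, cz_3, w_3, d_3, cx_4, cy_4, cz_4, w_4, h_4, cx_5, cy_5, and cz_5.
cx_1 = 5.5
cy_1 = 5
r_1 = 2.5
h_1 = 3.5
cx_2 = 12.5
cy_2 = 6.5
cz_2 = 7
h_2 = 2.5
cx_3 = 10.5
cy_3 = 2
cz_3 = 7.5
w_3 = 3
d_3 = 5
cx_4 = 2
cy_4 = 7.5
cz_4 = 6.5
w_4 = 4
h_4 = 7
cx_5 = 3.5
cy_5 = 12
cz_5 = 14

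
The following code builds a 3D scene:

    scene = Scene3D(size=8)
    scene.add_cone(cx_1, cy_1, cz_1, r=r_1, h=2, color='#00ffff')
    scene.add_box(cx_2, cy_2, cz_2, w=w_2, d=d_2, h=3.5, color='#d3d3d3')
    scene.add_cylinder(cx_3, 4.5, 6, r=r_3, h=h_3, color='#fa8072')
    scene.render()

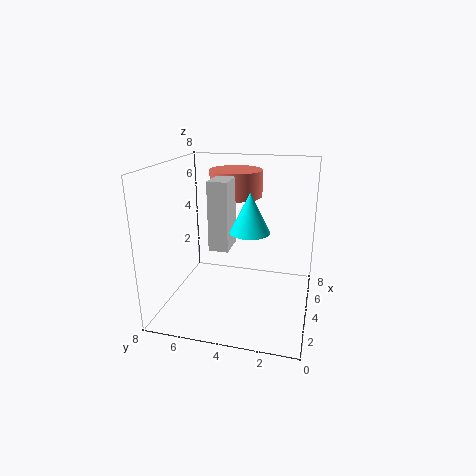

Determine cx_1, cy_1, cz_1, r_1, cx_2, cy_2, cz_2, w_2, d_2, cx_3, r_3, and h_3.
cx_1 = 2.5
cy_1 = 3
cz_1 = 5
r_1 = 1
cx_2 = 2
cy_2 = 4
cz_2 = 4
w_2 = 1.5
d_2 = 1
cx_3 = 5.5
r_3 = 1.5
h_3 = 1.5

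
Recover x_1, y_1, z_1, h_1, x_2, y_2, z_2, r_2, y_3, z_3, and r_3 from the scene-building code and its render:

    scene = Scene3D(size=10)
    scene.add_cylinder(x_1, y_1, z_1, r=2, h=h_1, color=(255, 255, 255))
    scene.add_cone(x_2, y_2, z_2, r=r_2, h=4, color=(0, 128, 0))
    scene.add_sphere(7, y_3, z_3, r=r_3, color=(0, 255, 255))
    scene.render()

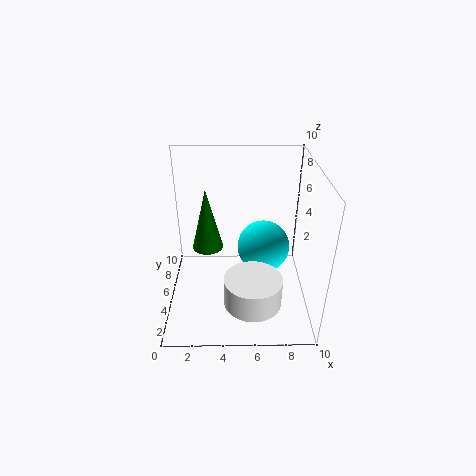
x_1 = 6
y_1 = 3
z_1 = 1
h_1 = 2
x_2 = 3
y_2 = 4
z_2 = 5
r_2 = 1
y_3 = 7
z_3 = 3
r_3 = 2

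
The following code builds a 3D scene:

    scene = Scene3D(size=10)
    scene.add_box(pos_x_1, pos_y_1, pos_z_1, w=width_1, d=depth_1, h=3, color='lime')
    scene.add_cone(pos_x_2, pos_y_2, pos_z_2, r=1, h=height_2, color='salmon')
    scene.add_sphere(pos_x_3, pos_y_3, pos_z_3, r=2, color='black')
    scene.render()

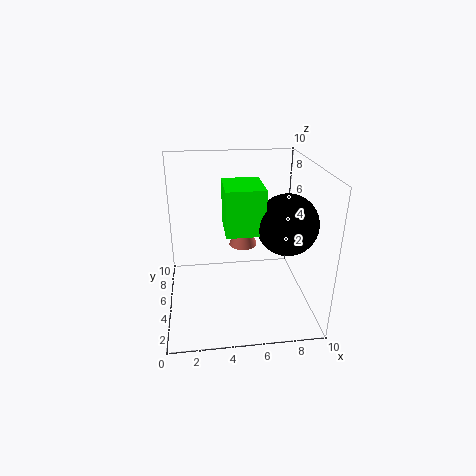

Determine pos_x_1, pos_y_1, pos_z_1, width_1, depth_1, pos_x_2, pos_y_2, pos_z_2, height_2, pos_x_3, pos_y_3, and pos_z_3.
pos_x_1 = 4
pos_y_1 = 3
pos_z_1 = 6
width_1 = 2.5
depth_1 = 3
pos_x_2 = 5.5
pos_y_2 = 6
pos_z_2 = 4
height_2 = 3
pos_x_3 = 8
pos_y_3 = 3.5
pos_z_3 = 6.5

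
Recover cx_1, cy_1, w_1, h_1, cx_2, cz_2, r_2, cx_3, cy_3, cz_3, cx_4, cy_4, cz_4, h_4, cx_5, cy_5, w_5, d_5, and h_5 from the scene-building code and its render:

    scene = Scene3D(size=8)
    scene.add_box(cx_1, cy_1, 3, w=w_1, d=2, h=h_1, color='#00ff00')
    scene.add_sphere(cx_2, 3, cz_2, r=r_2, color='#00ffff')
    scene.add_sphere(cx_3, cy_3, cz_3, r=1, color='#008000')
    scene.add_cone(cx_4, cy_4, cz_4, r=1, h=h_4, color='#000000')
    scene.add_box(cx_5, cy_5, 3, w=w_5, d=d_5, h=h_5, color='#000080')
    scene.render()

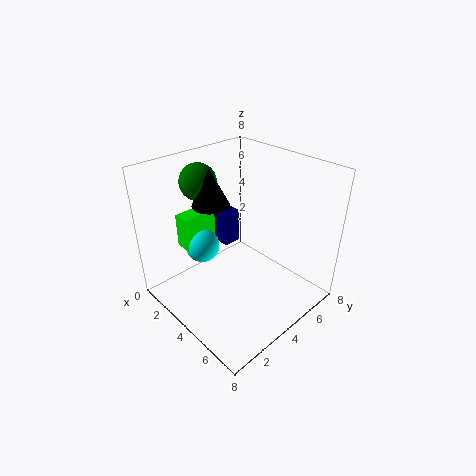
cx_1 = 1, cy_1 = 2, w_1 = 1, h_1 = 2, cx_2 = 2, cz_2 = 3, r_2 = 1, cx_3 = 2, cy_3 = 3, cz_3 = 7, cx_4 = 3, cy_4 = 3, cz_4 = 6, h_4 = 2, cx_5 = 1, cy_5 = 4, w_5 = 2, d_5 = 1, h_5 = 2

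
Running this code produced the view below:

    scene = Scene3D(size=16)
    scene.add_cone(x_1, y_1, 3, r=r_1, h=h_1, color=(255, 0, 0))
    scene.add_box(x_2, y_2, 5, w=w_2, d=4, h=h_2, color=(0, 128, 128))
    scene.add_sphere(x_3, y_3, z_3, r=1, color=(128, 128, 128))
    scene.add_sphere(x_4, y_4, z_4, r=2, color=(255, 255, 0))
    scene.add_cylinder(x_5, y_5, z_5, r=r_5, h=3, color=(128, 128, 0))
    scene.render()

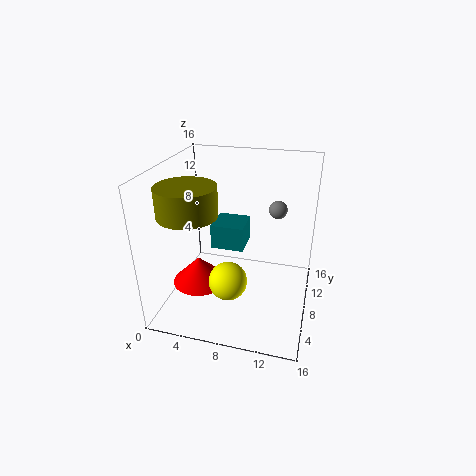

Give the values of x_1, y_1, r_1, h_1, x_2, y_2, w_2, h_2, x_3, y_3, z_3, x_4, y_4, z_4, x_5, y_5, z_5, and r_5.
x_1 = 4; y_1 = 6; r_1 = 3; h_1 = 3; x_2 = 4; y_2 = 10; w_2 = 4; h_2 = 3; x_3 = 12; y_3 = 10; z_3 = 11; x_4 = 8; y_4 = 4; z_4 = 5; x_5 = 4; y_5 = 4; z_5 = 12; r_5 = 3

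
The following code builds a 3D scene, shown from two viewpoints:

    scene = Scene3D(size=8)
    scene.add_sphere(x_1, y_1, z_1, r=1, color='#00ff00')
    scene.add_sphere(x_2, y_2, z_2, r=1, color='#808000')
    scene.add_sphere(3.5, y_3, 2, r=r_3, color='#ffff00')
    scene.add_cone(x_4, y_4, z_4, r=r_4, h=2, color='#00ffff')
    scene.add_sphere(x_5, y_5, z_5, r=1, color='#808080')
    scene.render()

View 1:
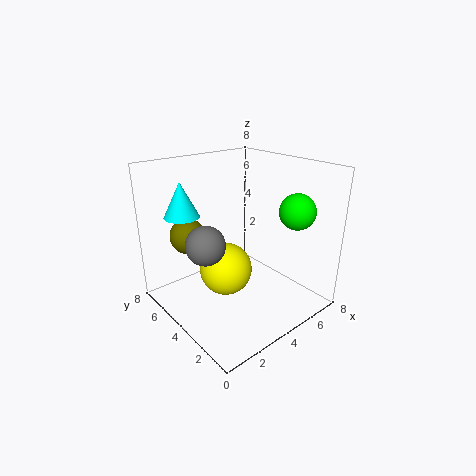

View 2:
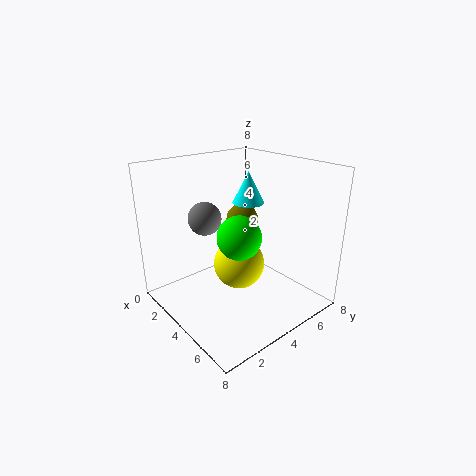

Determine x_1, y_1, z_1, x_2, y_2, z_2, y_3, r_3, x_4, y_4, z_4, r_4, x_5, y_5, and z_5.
x_1 = 6.5, y_1 = 2, z_1 = 5.5, x_2 = 2, y_2 = 6, z_2 = 4, y_3 = 4.5, r_3 = 1.5, x_4 = 2, y_4 = 6.5, z_4 = 5, r_4 = 1, x_5 = 1.5, y_5 = 3.5, z_5 = 4.5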